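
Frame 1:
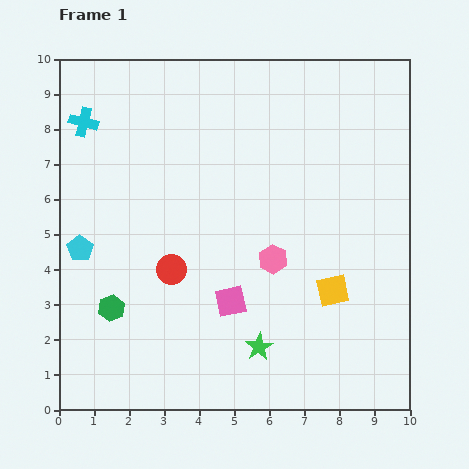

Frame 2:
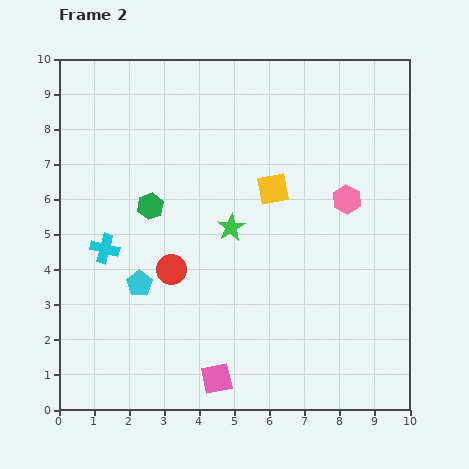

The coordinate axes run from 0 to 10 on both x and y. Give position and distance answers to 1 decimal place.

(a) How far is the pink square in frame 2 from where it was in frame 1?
2.2

The pink square moved from (4.9, 3.1) to (4.5, 0.9), a distance of √(0.4² + 2.2²) ≈ 2.2.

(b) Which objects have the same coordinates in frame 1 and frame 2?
the red circle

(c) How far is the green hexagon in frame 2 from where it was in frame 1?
3.1

The green hexagon moved from (1.5, 2.9) to (2.6, 5.8), a distance of √(1.1² + 2.9²) ≈ 3.1.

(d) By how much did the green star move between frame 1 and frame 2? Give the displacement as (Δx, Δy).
(-0.8, 3.4)

The green star was at (5.7, 1.8) in frame 1 and (4.9, 5.2) in frame 2.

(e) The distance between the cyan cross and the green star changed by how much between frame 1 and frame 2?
-4.5

Distance in frame 1: 8.1. Distance in frame 2: 3.6.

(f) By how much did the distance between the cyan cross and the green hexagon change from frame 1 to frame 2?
-3.6

Distance in frame 1: 5.4. Distance in frame 2: 1.8.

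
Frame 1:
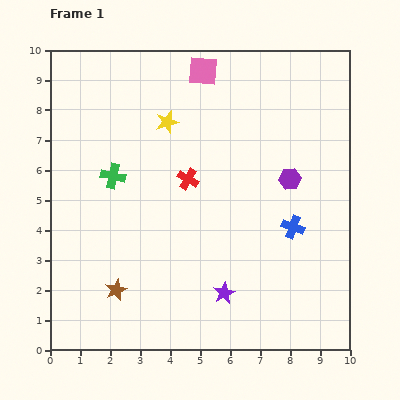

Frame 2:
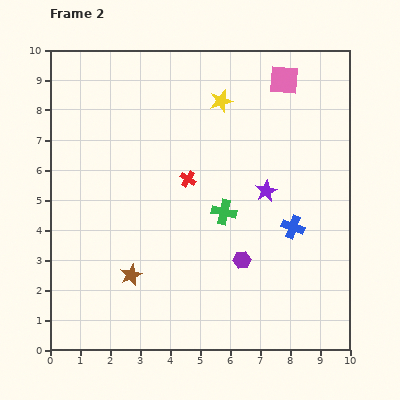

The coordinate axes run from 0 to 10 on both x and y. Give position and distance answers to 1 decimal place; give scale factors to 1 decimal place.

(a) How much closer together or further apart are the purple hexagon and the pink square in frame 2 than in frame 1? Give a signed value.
+1.6

Distance in frame 1: 4.6. Distance in frame 2: 6.2.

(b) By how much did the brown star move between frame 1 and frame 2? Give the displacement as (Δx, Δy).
(0.5, 0.5)

The brown star was at (2.2, 2.0) in frame 1 and (2.7, 2.5) in frame 2.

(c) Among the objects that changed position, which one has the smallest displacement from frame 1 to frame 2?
the brown star

(moved 0.7)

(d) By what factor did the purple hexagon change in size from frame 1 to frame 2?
0.8×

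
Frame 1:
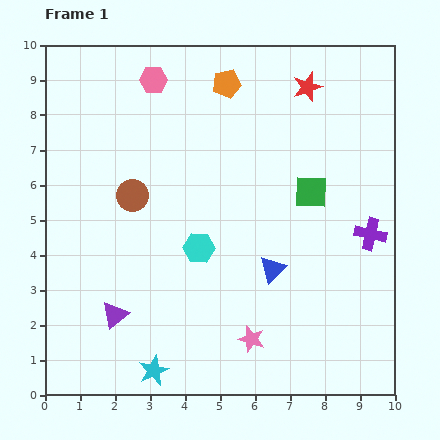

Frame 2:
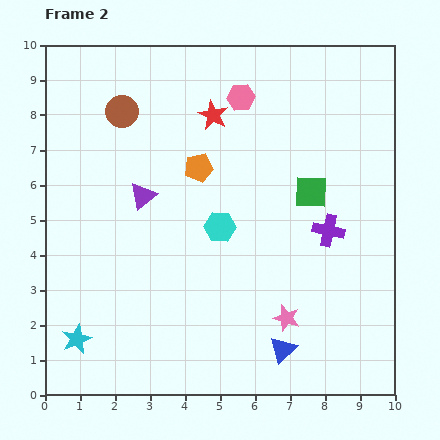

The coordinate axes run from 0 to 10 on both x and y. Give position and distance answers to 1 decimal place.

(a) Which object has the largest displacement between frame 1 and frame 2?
the purple triangle

(moved 3.5; next 2.8)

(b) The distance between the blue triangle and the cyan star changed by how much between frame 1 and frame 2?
+1.4

Distance in frame 1: 4.5. Distance in frame 2: 5.9.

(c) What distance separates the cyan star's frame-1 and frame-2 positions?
2.4

The cyan star moved from (3.1, 0.7) to (0.9, 1.6), a distance of √(2.2² + 0.9²) ≈ 2.4.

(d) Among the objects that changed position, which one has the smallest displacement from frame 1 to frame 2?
the cyan hexagon

(moved 0.8)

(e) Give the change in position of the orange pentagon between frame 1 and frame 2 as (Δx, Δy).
(-0.8, -2.4)

The orange pentagon was at (5.2, 8.9) in frame 1 and (4.4, 6.5) in frame 2.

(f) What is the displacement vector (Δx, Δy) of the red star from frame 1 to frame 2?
(-2.7, -0.8)

The red star was at (7.5, 8.8) in frame 1 and (4.8, 8.0) in frame 2.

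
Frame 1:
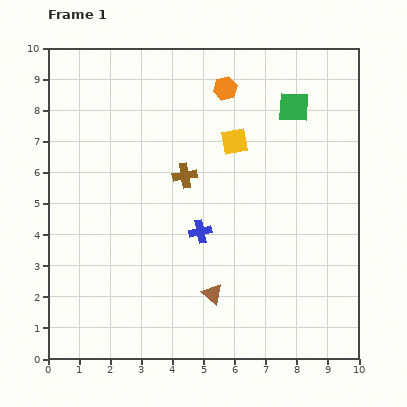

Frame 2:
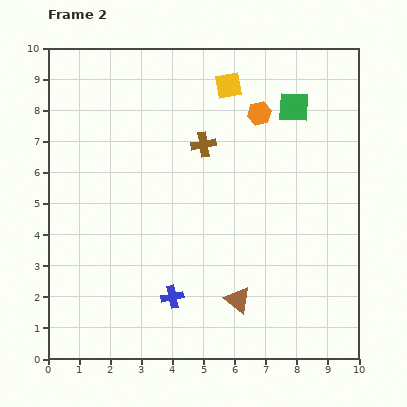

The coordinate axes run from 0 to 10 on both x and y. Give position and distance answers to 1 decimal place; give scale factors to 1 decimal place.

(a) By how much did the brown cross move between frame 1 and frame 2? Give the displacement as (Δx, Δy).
(0.6, 1.0)

The brown cross was at (4.4, 5.9) in frame 1 and (5.0, 6.9) in frame 2.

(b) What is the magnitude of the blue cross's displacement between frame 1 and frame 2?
2.3

The blue cross moved from (4.9, 4.1) to (4.0, 2.0), a distance of √(0.9² + 2.1²) ≈ 2.3.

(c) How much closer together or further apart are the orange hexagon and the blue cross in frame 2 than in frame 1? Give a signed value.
+1.8

Distance in frame 1: 4.7. Distance in frame 2: 6.5.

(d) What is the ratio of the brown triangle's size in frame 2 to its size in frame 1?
1.3×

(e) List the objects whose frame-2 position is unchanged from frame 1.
the green square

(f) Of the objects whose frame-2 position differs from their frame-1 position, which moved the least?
the brown triangle

(moved 0.8)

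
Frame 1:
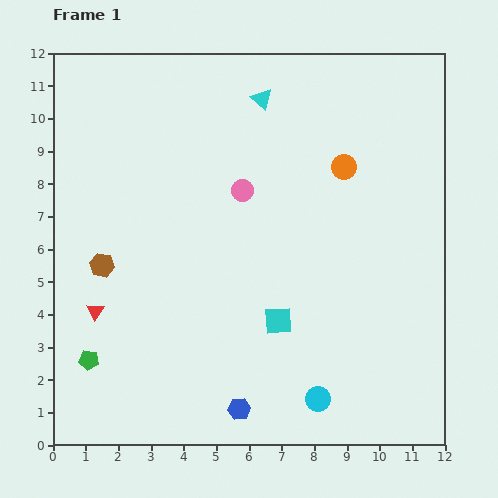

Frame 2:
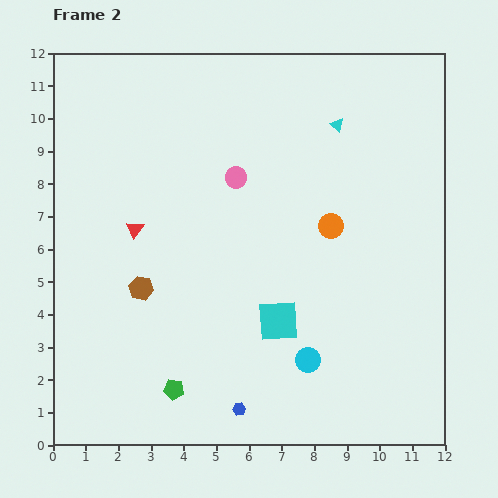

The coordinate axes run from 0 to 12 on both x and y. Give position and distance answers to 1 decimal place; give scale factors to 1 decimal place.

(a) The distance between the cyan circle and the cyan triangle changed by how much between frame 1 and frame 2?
-2.1

Distance in frame 1: 9.4. Distance in frame 2: 7.3.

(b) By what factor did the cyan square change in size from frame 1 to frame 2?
1.5×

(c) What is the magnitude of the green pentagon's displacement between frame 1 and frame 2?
2.8

The green pentagon moved from (1.1, 2.6) to (3.7, 1.7), a distance of √(2.6² + 0.9²) ≈ 2.8.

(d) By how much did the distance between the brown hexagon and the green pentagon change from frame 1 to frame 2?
+0.4

Distance in frame 1: 2.9. Distance in frame 2: 3.3.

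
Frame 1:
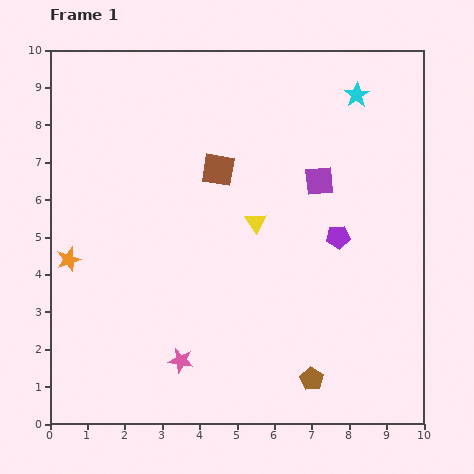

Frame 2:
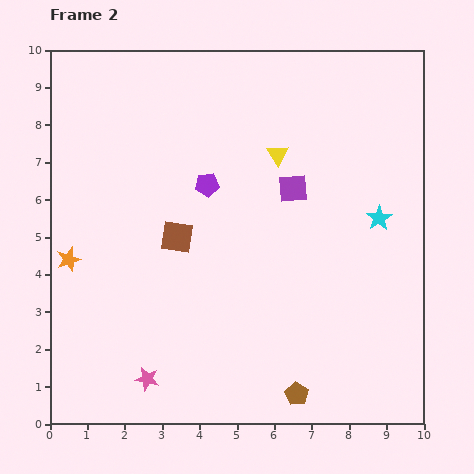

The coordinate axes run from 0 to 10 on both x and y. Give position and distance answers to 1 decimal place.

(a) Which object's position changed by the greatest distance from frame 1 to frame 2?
the purple pentagon

(moved 3.8; next 3.4)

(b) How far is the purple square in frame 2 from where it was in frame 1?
0.7

The purple square moved from (7.2, 6.5) to (6.5, 6.3), a distance of √(0.7² + 0.2²) ≈ 0.7.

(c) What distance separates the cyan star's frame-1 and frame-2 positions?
3.4

The cyan star moved from (8.2, 8.8) to (8.8, 5.5), a distance of √(0.6² + 3.3²) ≈ 3.4.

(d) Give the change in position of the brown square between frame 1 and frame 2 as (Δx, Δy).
(-1.1, -1.8)

The brown square was at (4.5, 6.8) in frame 1 and (3.4, 5.0) in frame 2.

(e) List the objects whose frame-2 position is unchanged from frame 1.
the orange star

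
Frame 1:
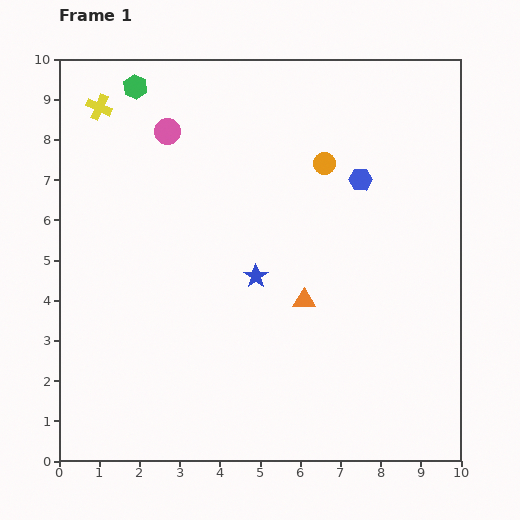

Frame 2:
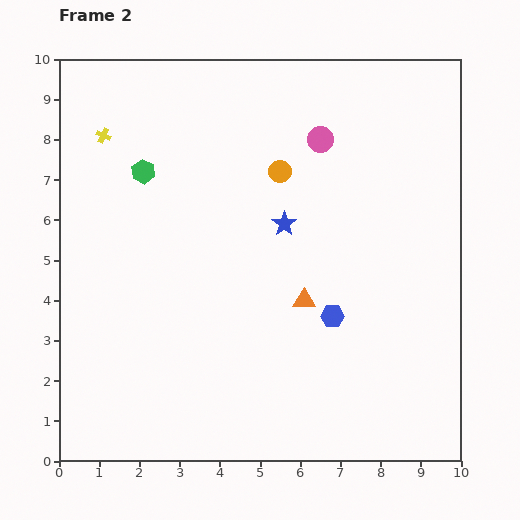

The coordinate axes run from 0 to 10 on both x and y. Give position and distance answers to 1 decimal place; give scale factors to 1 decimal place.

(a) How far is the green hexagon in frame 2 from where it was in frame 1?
2.1

The green hexagon moved from (1.9, 9.3) to (2.1, 7.2), a distance of √(0.2² + 2.1²) ≈ 2.1.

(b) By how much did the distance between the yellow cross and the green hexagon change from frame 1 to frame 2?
+0.3

Distance in frame 1: 1.0. Distance in frame 2: 1.3.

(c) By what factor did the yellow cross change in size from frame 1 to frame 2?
0.6×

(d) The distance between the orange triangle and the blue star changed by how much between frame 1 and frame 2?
+0.7

Distance in frame 1: 1.3. Distance in frame 2: 2.0.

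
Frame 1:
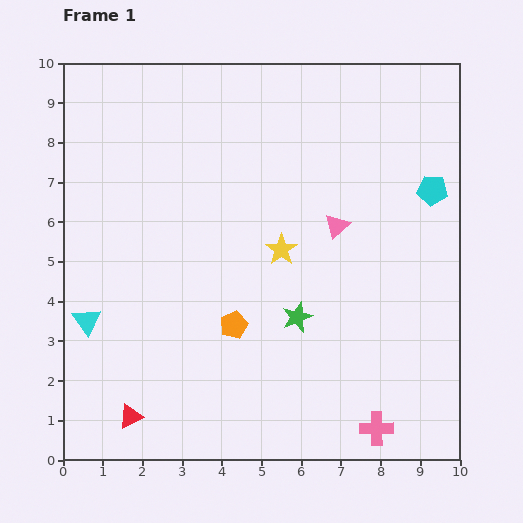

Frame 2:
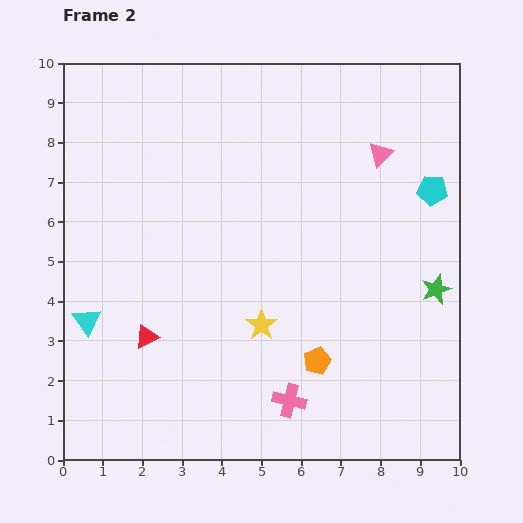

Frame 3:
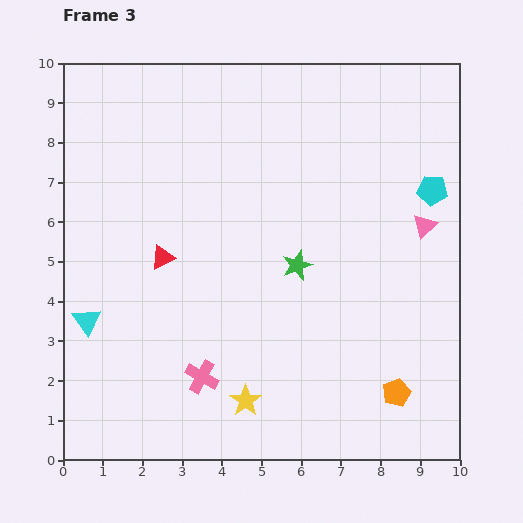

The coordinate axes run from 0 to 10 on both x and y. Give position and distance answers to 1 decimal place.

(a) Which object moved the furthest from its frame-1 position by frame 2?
the green star

(moved 3.6; next 2.3)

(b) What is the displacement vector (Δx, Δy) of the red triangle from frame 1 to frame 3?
(0.8, 4.0)

The red triangle was at (1.7, 1.1) in frame 1 and (2.5, 5.1) in frame 3.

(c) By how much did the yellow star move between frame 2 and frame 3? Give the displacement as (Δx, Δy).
(-0.4, -1.9)

The yellow star was at (5.0, 3.4) in frame 2 and (4.6, 1.5) in frame 3.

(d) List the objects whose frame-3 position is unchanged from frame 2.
the cyan pentagon, the cyan triangle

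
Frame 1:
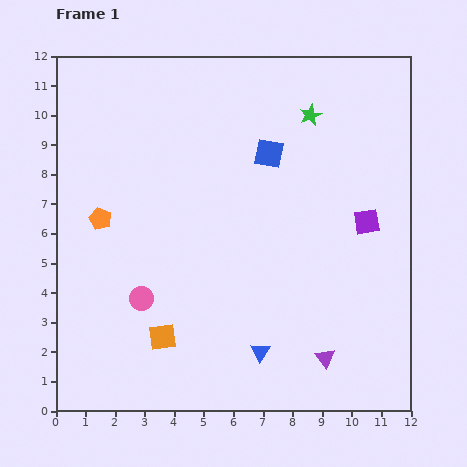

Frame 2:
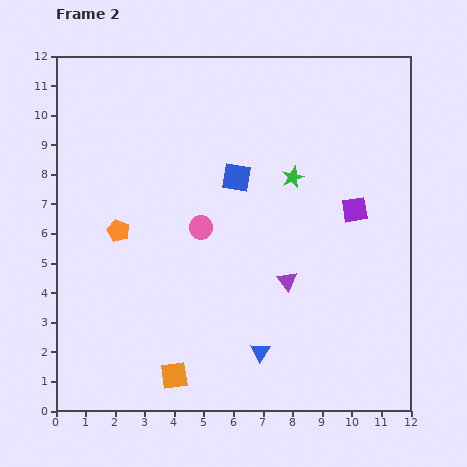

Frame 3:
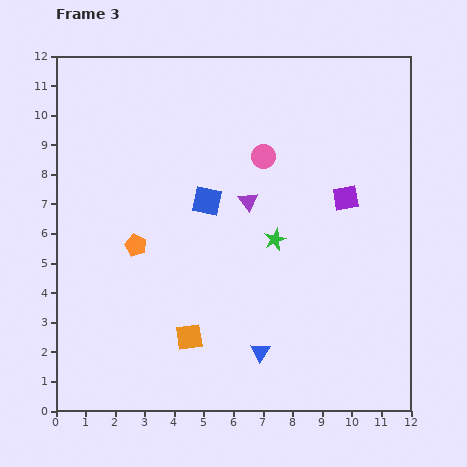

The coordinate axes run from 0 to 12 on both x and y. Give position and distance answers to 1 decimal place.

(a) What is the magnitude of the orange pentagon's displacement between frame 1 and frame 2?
0.7

The orange pentagon moved from (1.5, 6.5) to (2.1, 6.1), a distance of √(0.6² + 0.4²) ≈ 0.7.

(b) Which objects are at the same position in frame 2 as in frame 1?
the blue triangle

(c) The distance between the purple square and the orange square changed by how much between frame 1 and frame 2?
+0.4

Distance in frame 1: 7.9. Distance in frame 2: 8.3.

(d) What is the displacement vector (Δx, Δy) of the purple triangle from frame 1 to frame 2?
(-1.3, 2.6)

The purple triangle was at (9.1, 1.8) in frame 1 and (7.8, 4.4) in frame 2.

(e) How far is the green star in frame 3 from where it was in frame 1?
4.4

The green star moved from (8.6, 10.0) to (7.4, 5.8), a distance of √(1.2² + 4.2²) ≈ 4.4.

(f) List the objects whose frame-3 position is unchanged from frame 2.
the blue triangle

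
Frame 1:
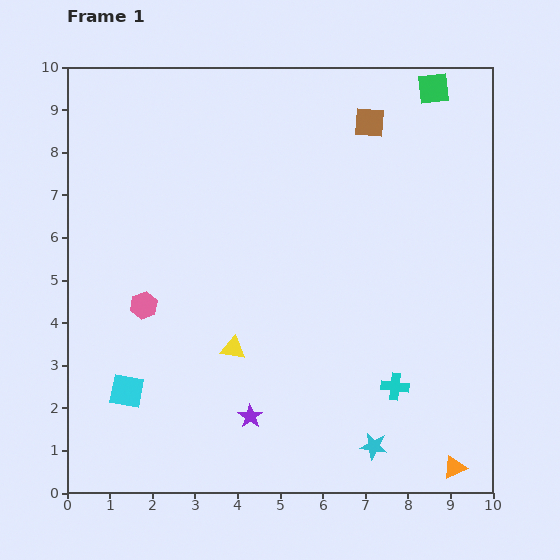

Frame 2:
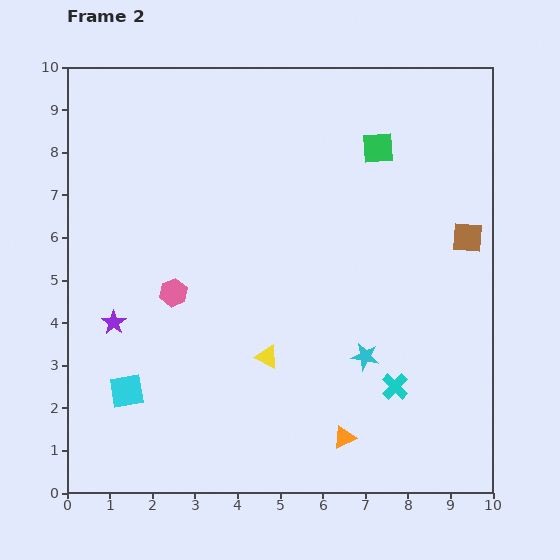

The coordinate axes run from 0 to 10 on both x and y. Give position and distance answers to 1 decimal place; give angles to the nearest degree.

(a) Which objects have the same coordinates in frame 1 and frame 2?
the cyan cross, the cyan square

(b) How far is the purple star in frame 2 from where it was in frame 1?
3.9

The purple star moved from (4.3, 1.8) to (1.1, 4.0), a distance of √(3.2² + 2.2²) ≈ 3.9.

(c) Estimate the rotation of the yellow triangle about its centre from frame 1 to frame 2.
19° clockwise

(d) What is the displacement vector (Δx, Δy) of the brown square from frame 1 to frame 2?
(2.3, -2.7)

The brown square was at (7.1, 8.7) in frame 1 and (9.4, 6.0) in frame 2.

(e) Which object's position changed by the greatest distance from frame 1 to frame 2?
the purple star

(moved 3.9; next 3.5)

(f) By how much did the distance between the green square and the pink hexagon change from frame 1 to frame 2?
-2.6

Distance in frame 1: 8.5. Distance in frame 2: 5.9.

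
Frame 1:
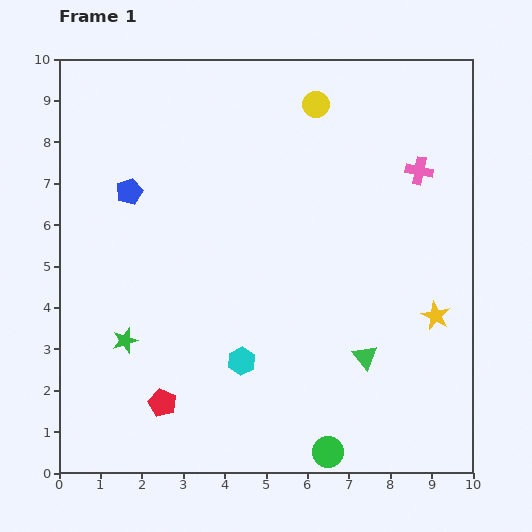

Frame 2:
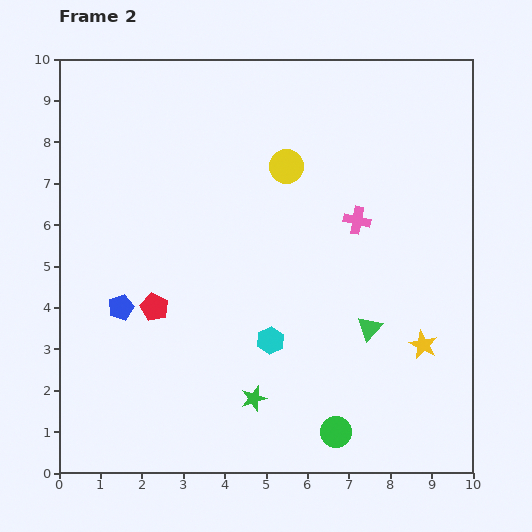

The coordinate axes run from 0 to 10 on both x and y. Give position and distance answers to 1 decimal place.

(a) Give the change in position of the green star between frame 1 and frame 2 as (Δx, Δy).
(3.1, -1.4)

The green star was at (1.6, 3.2) in frame 1 and (4.7, 1.8) in frame 2.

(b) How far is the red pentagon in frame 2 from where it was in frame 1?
2.3

The red pentagon moved from (2.5, 1.7) to (2.3, 4.0), a distance of √(0.2² + 2.3²) ≈ 2.3.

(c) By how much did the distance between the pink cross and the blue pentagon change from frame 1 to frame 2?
-0.9

Distance in frame 1: 7.0. Distance in frame 2: 6.1.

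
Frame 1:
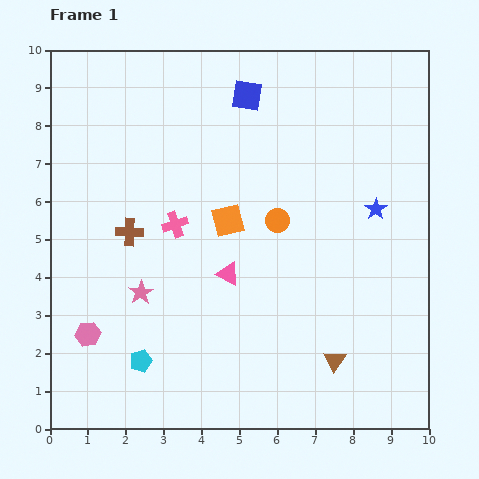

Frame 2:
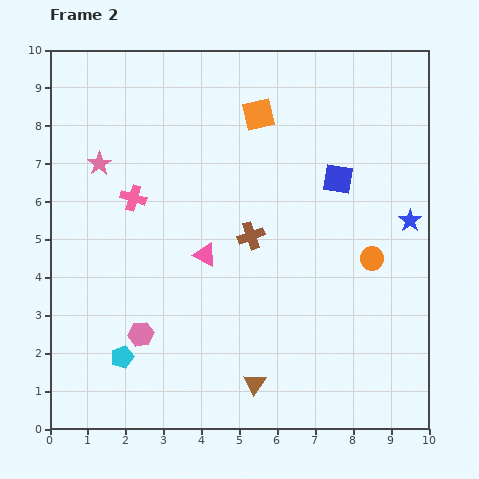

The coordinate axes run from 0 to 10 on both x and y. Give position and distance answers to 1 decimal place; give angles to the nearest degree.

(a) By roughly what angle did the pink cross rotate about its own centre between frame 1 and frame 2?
36° clockwise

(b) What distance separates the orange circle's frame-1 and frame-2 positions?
2.7

The orange circle moved from (6.0, 5.5) to (8.5, 4.5), a distance of √(2.5² + 1.0²) ≈ 2.7.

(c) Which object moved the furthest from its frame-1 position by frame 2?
the pink star

(moved 3.6; next 3.3)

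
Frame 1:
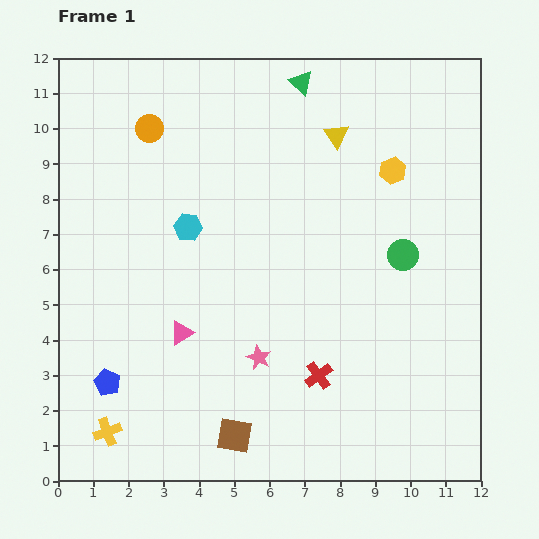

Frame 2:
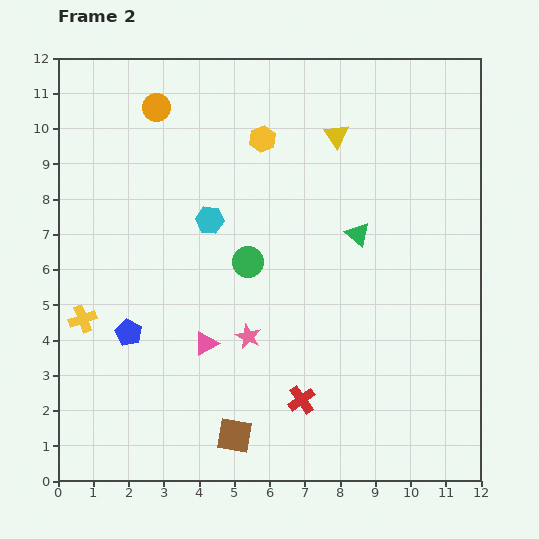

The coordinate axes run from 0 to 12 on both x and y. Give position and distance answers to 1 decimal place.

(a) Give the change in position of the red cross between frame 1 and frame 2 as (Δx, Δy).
(-0.5, -0.7)

The red cross was at (7.4, 3.0) in frame 1 and (6.9, 2.3) in frame 2.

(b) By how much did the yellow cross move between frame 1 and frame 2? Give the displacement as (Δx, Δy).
(-0.7, 3.2)

The yellow cross was at (1.4, 1.4) in frame 1 and (0.7, 4.6) in frame 2.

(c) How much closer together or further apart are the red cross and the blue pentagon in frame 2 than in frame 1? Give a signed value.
-0.7

Distance in frame 1: 6.0. Distance in frame 2: 5.3.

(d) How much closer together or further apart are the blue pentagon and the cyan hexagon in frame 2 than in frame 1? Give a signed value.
-1.1

Distance in frame 1: 5.0. Distance in frame 2: 3.9.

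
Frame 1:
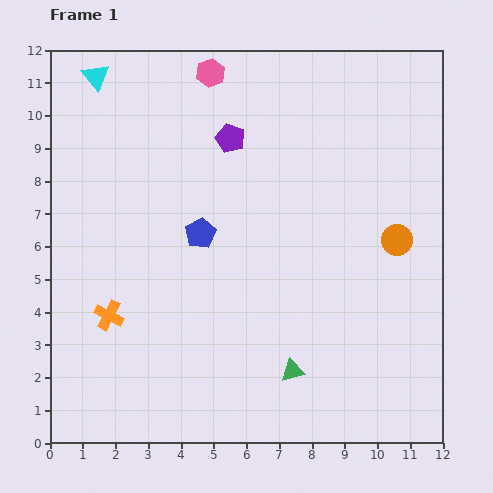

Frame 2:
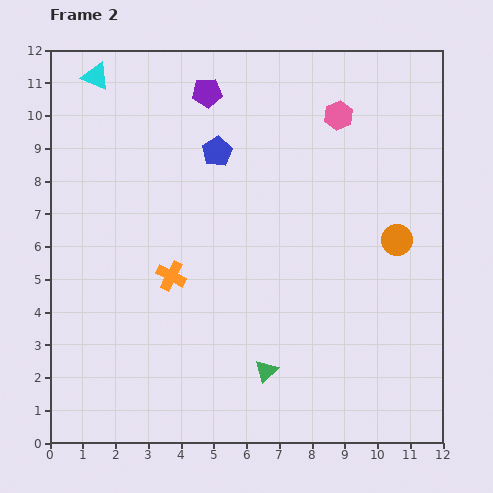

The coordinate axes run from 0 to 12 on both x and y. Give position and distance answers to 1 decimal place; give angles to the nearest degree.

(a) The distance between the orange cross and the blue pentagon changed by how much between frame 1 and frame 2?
+0.2

Distance in frame 1: 3.8. Distance in frame 2: 4.0.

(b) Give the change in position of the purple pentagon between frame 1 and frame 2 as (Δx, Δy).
(-0.7, 1.4)

The purple pentagon was at (5.5, 9.3) in frame 1 and (4.8, 10.7) in frame 2.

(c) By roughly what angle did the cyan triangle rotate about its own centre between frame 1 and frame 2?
28° counter-clockwise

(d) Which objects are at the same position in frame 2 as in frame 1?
the orange circle, the cyan triangle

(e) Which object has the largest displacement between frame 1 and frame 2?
the pink hexagon

(moved 4.1; next 2.5)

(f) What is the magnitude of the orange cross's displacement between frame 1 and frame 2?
2.2

The orange cross moved from (1.8, 3.9) to (3.7, 5.1), a distance of √(1.9² + 1.2²) ≈ 2.2.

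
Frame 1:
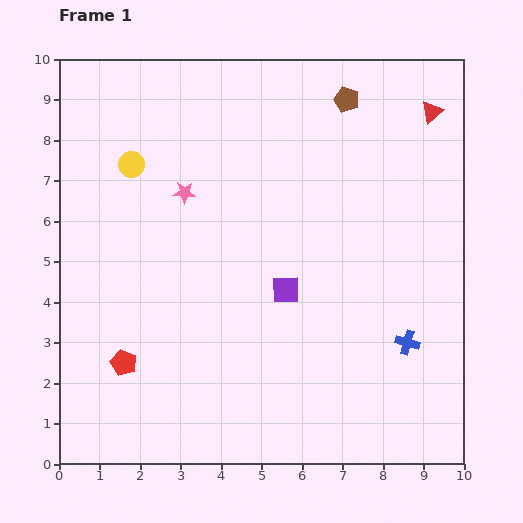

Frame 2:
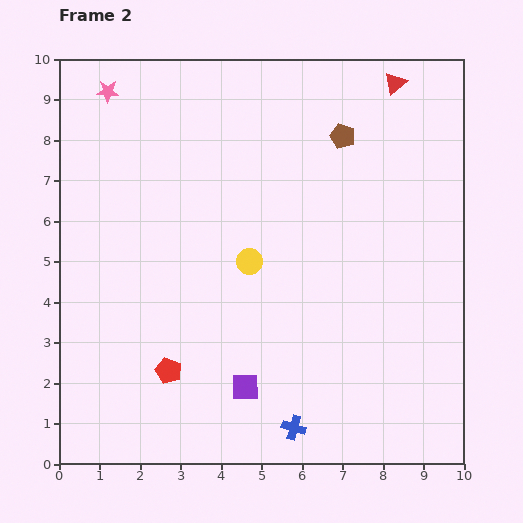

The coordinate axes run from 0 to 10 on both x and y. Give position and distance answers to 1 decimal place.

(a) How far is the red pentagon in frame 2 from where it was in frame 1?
1.1

The red pentagon moved from (1.6, 2.5) to (2.7, 2.3), a distance of √(1.1² + 0.2²) ≈ 1.1.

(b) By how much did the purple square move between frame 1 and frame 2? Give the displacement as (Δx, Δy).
(-1.0, -2.4)

The purple square was at (5.6, 4.3) in frame 1 and (4.6, 1.9) in frame 2.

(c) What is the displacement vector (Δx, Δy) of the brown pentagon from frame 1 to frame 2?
(-0.1, -0.9)

The brown pentagon was at (7.1, 9.0) in frame 1 and (7.0, 8.1) in frame 2.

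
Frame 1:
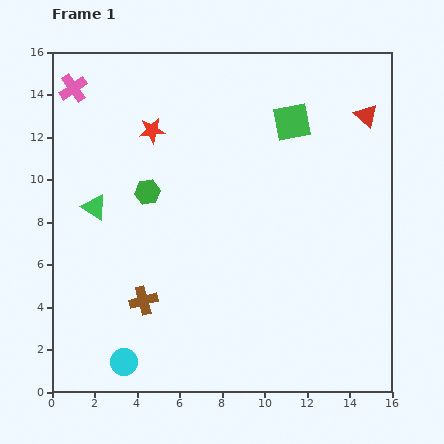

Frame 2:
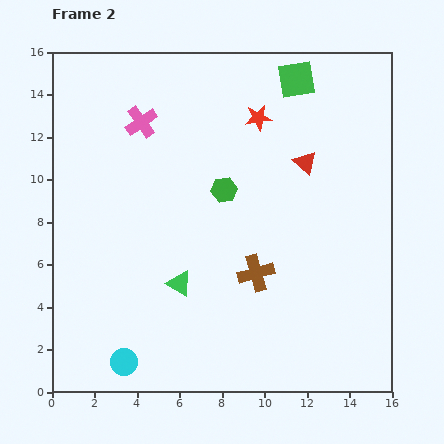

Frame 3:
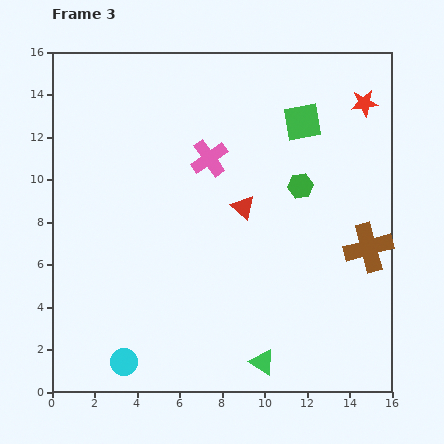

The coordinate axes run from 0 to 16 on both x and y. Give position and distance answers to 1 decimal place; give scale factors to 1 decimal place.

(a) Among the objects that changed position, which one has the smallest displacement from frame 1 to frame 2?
the green square

(moved 2.0)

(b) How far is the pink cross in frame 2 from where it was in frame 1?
3.6

The pink cross moved from (1.0, 14.3) to (4.2, 12.7), a distance of √(3.2² + 1.6²) ≈ 3.6.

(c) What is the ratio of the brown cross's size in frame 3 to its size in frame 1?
1.7×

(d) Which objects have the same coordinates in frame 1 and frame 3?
the cyan circle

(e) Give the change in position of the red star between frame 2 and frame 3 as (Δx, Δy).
(5.0, 0.7)

The red star was at (9.7, 12.9) in frame 2 and (14.7, 13.6) in frame 3.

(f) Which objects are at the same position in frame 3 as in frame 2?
the cyan circle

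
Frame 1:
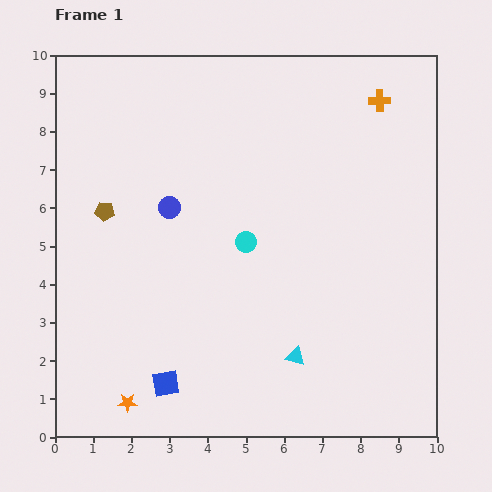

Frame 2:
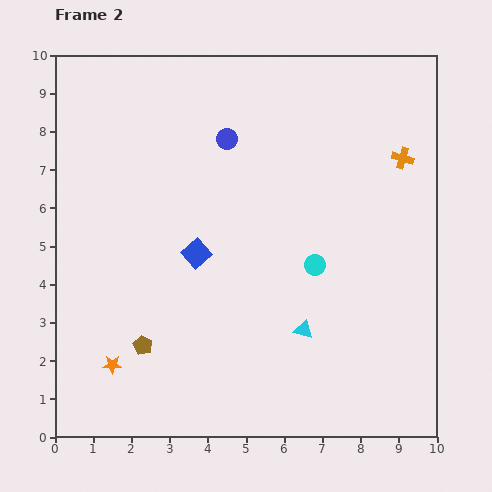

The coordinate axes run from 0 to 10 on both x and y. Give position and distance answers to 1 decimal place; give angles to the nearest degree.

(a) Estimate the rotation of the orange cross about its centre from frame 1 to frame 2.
18° clockwise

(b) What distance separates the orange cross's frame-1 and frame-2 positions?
1.6

The orange cross moved from (8.5, 8.8) to (9.1, 7.3), a distance of √(0.6² + 1.5²) ≈ 1.6.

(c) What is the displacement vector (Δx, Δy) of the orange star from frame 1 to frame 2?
(-0.4, 1.0)

The orange star was at (1.9, 0.9) in frame 1 and (1.5, 1.9) in frame 2.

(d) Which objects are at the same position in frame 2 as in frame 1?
none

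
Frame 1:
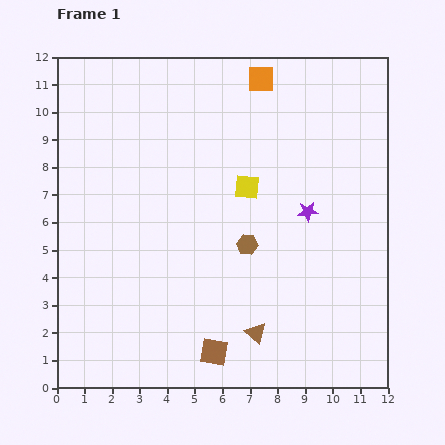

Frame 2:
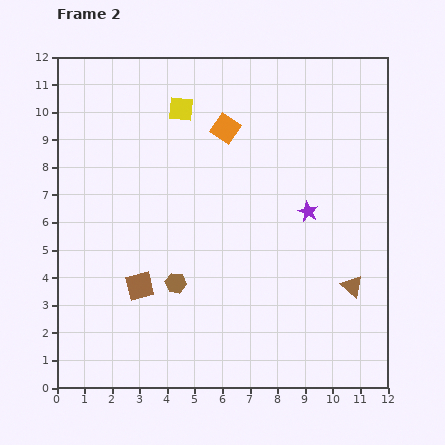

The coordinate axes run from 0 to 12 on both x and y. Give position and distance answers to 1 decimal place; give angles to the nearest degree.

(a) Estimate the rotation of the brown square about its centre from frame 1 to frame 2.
24° counter-clockwise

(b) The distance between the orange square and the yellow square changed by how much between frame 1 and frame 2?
-2.2

Distance in frame 1: 3.9. Distance in frame 2: 1.7.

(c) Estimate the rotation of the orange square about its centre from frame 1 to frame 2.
32° clockwise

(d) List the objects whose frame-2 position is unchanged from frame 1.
the purple star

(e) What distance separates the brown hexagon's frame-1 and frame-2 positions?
3.0

The brown hexagon moved from (6.9, 5.2) to (4.3, 3.8), a distance of √(2.6² + 1.4²) ≈ 3.0.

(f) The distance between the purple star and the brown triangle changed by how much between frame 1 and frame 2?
-1.7

Distance in frame 1: 4.8. Distance in frame 2: 3.1.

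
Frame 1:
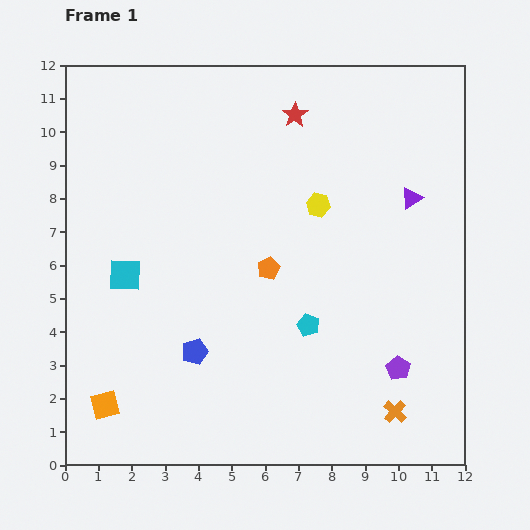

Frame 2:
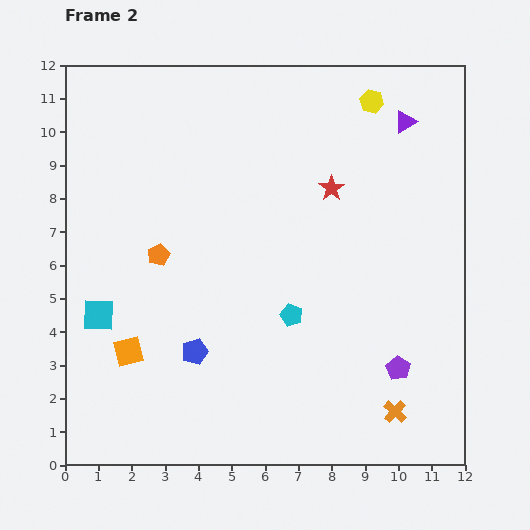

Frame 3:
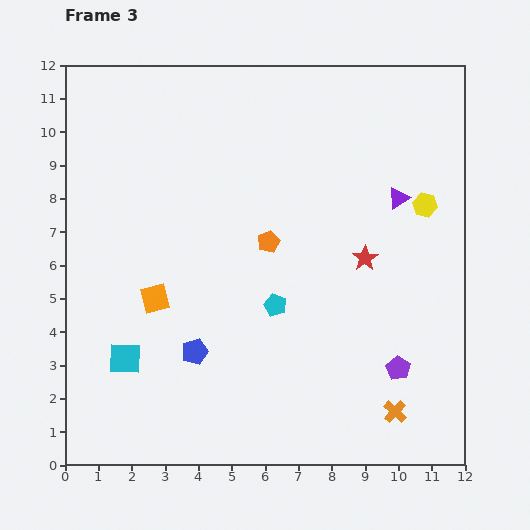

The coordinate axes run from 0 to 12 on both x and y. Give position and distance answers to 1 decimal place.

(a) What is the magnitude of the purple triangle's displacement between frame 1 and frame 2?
2.3

The purple triangle moved from (10.4, 8.0) to (10.2, 10.3), a distance of √(0.2² + 2.3²) ≈ 2.3.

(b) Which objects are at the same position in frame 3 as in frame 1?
the blue pentagon, the orange cross, the purple pentagon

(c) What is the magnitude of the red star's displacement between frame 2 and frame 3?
2.3

The red star moved from (8.0, 8.3) to (9.0, 6.2), a distance of √(1.0² + 2.1²) ≈ 2.3.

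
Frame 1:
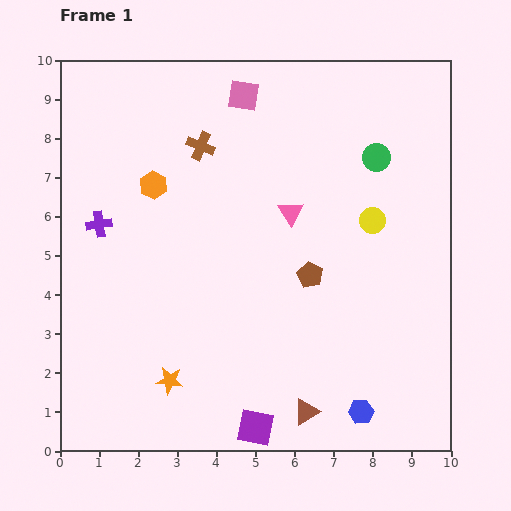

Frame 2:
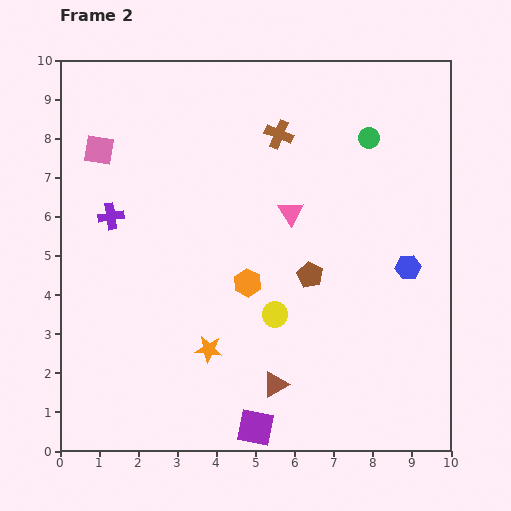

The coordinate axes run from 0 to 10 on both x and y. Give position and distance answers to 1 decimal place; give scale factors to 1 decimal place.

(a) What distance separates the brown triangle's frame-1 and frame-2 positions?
1.1

The brown triangle moved from (6.3, 1.0) to (5.5, 1.7), a distance of √(0.8² + 0.7²) ≈ 1.1.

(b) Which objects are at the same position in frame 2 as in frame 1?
the purple square, the brown pentagon, the pink triangle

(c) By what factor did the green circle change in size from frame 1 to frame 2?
0.8×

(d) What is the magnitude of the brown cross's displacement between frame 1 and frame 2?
2.0

The brown cross moved from (3.6, 7.8) to (5.6, 8.1), a distance of √(2.0² + 0.3²) ≈ 2.0.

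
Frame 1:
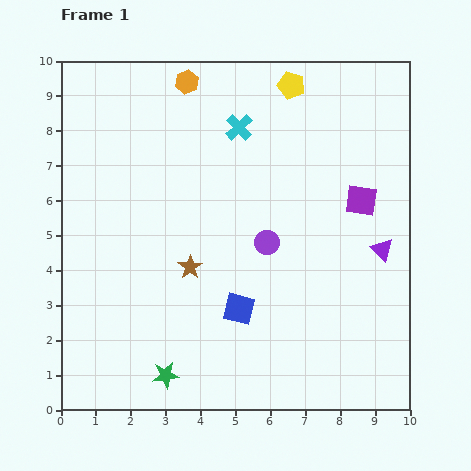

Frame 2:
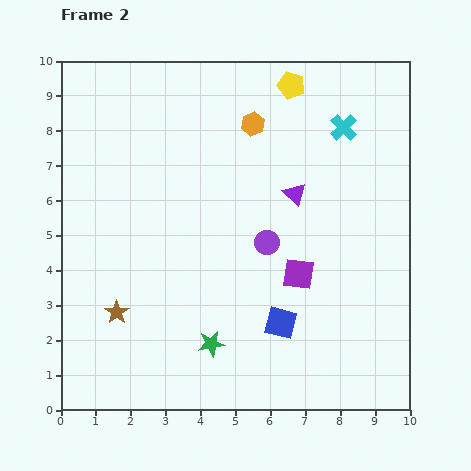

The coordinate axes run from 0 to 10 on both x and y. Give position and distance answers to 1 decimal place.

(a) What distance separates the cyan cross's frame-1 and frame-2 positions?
3.0

The cyan cross moved from (5.1, 8.1) to (8.1, 8.1), a distance of √(3.0² + 0.0²) ≈ 3.0.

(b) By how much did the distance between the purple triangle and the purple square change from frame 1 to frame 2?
+0.8

Distance in frame 1: 1.5. Distance in frame 2: 2.3.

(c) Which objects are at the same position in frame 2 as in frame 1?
the purple circle, the yellow pentagon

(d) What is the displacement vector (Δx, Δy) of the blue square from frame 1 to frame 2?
(1.2, -0.4)

The blue square was at (5.1, 2.9) in frame 1 and (6.3, 2.5) in frame 2.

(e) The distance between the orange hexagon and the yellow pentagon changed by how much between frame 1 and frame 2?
-1.4

Distance in frame 1: 3.0. Distance in frame 2: 1.6.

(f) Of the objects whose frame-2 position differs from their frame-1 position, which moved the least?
the blue square

(moved 1.3)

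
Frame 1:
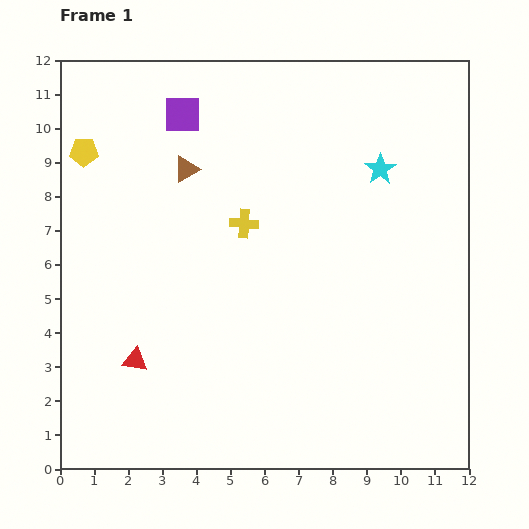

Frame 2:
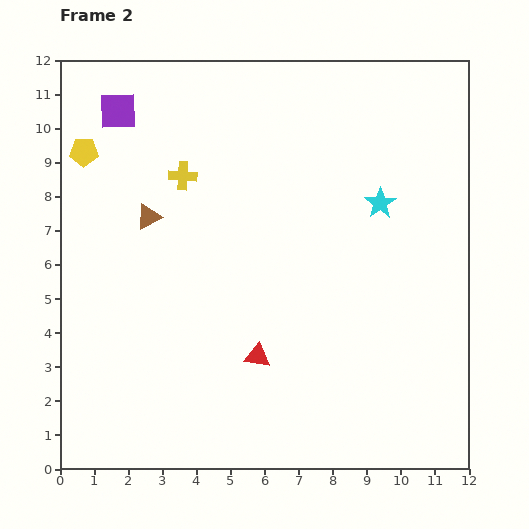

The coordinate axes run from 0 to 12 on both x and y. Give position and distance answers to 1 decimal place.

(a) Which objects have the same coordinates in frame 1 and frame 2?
the yellow pentagon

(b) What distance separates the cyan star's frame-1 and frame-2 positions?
1.0

The cyan star moved from (9.4, 8.8) to (9.4, 7.8), a distance of √(0.0² + 1.0²) ≈ 1.0.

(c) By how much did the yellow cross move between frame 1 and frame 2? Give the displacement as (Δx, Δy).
(-1.8, 1.4)

The yellow cross was at (5.4, 7.2) in frame 1 and (3.6, 8.6) in frame 2.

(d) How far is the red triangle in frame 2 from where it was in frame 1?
3.6

The red triangle moved from (2.2, 3.2) to (5.8, 3.3), a distance of √(3.6² + 0.1²) ≈ 3.6.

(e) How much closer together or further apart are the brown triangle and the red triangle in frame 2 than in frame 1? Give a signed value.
-0.6

Distance in frame 1: 5.8. Distance in frame 2: 5.2.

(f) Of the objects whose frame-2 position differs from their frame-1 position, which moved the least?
the cyan star

(moved 1.0)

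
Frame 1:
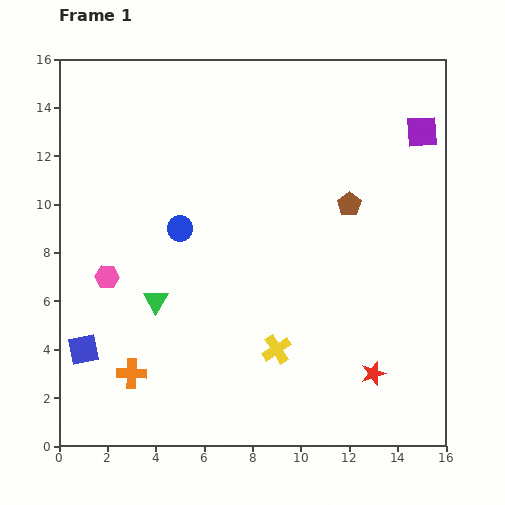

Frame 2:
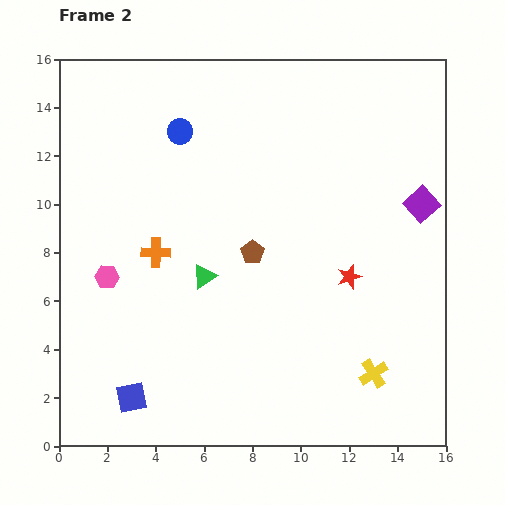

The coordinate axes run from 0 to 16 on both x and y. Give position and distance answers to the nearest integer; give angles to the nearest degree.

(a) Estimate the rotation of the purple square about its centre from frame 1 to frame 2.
38° counter-clockwise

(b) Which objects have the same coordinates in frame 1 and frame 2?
the pink hexagon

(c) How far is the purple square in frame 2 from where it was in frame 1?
3

The purple square moved from (15, 13) to (15, 10), a distance of √(0² + 3²) ≈ 3.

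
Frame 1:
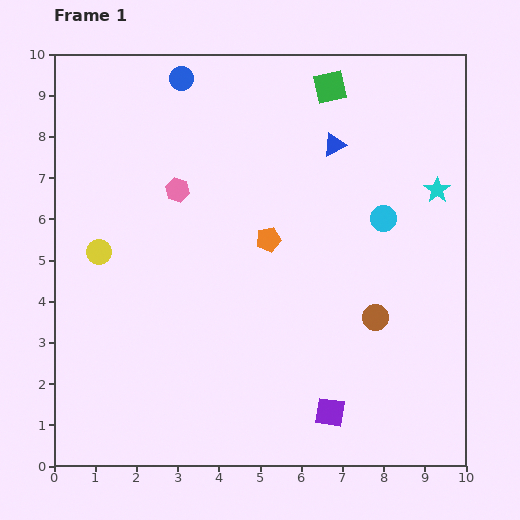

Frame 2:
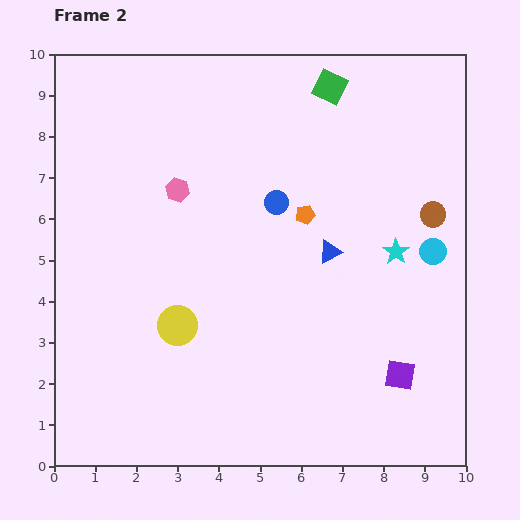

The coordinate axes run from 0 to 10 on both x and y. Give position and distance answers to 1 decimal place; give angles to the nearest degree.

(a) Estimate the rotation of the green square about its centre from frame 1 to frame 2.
38° clockwise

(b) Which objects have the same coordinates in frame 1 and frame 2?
the green square, the pink hexagon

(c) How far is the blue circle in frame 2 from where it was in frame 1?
3.8

The blue circle moved from (3.1, 9.4) to (5.4, 6.4), a distance of √(2.3² + 3.0²) ≈ 3.8.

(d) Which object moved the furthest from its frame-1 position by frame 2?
the blue circle

(moved 3.8; next 2.9)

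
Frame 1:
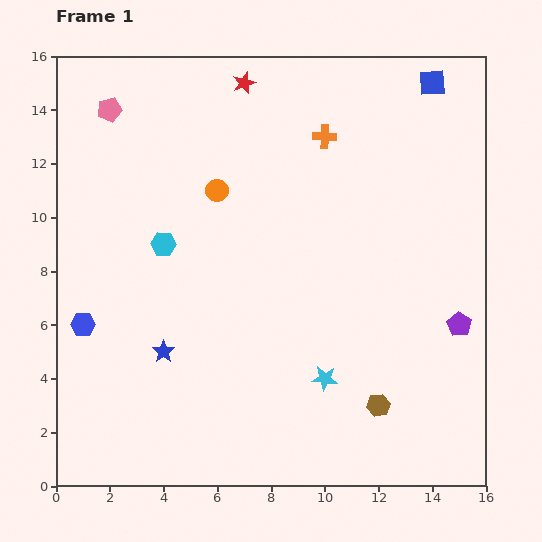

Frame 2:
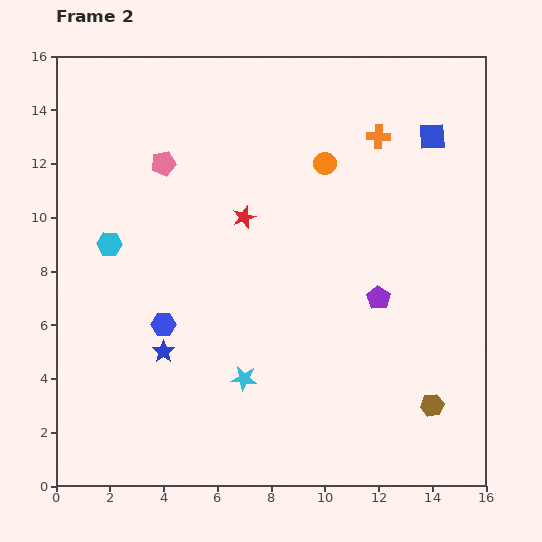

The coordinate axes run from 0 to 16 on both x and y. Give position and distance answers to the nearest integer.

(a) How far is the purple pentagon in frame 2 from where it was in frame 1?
3

The purple pentagon moved from (15, 6) to (12, 7), a distance of √(3² + 1²) ≈ 3.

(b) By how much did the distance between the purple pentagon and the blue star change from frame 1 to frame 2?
-3

Distance in frame 1: 11. Distance in frame 2: 8.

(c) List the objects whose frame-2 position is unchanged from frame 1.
the blue star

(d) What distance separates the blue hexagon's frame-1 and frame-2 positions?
3

The blue hexagon moved from (1, 6) to (4, 6), a distance of √(3² + 0²) ≈ 3.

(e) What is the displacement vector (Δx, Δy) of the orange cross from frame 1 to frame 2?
(2, 0)

The orange cross was at (10, 13) in frame 1 and (12, 13) in frame 2.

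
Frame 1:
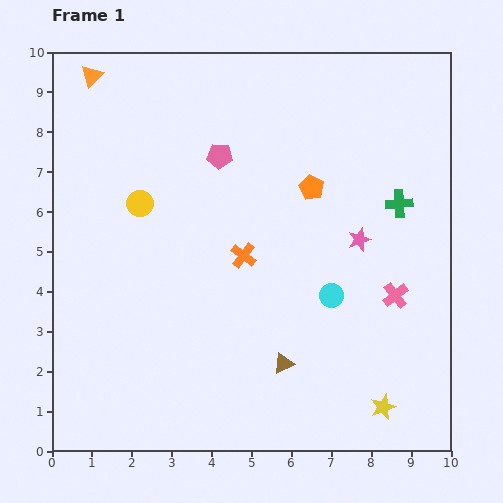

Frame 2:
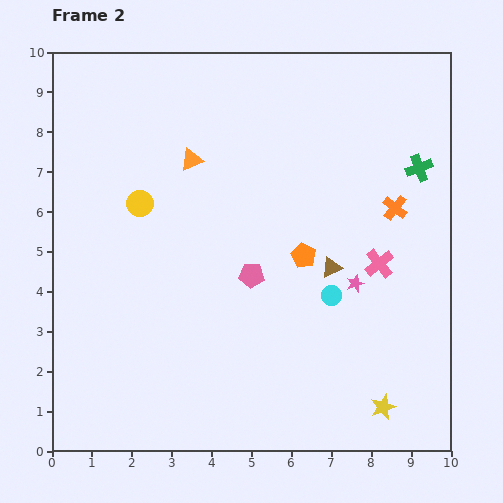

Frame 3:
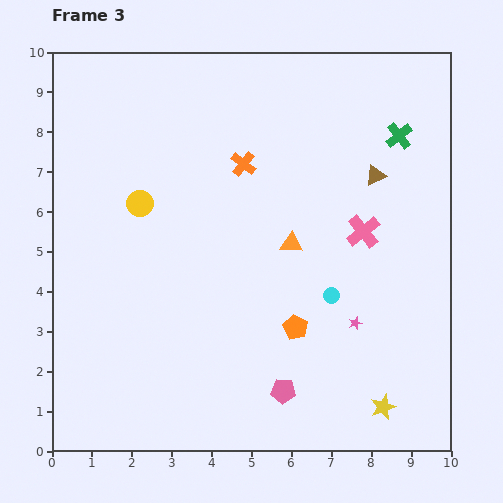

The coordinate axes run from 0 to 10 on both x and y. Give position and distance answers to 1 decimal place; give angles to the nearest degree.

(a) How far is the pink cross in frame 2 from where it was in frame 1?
0.9

The pink cross moved from (8.6, 3.9) to (8.2, 4.7), a distance of √(0.4² + 0.8²) ≈ 0.9.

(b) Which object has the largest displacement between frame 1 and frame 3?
the orange triangle

(moved 6.5; next 6.1)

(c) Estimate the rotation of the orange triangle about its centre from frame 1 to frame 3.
47° clockwise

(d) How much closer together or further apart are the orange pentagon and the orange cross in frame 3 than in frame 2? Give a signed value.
+1.7

Distance in frame 2: 2.6. Distance in frame 3: 4.3.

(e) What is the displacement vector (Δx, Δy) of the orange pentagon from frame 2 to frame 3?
(-0.2, -1.8)

The orange pentagon was at (6.3, 4.9) in frame 2 and (6.1, 3.1) in frame 3.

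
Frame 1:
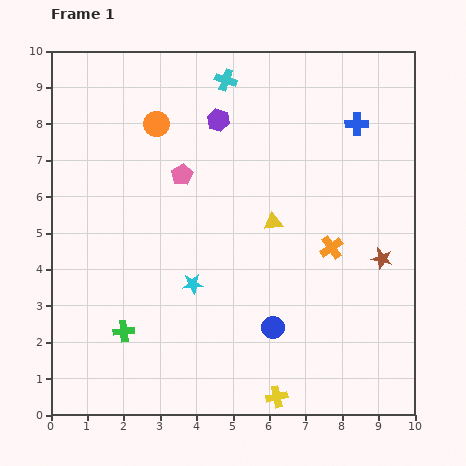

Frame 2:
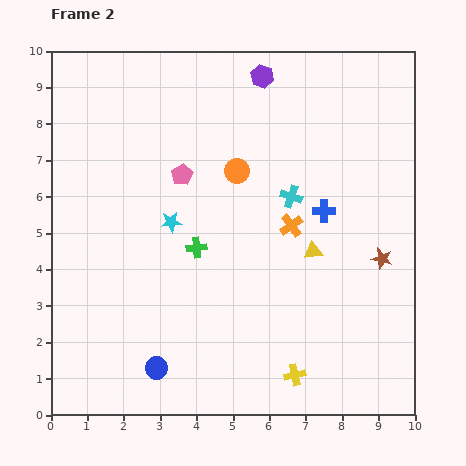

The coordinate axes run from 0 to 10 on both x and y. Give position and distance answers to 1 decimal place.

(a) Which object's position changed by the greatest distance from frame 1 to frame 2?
the cyan cross

(moved 3.7; next 3.4)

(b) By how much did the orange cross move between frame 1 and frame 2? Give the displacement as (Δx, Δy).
(-1.1, 0.6)

The orange cross was at (7.7, 4.6) in frame 1 and (6.6, 5.2) in frame 2.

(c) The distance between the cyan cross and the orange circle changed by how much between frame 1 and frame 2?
-0.5

Distance in frame 1: 2.2. Distance in frame 2: 1.7.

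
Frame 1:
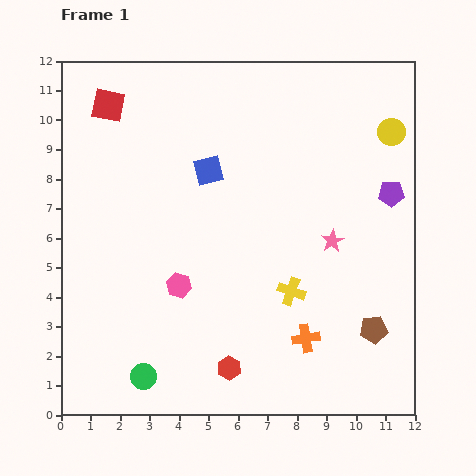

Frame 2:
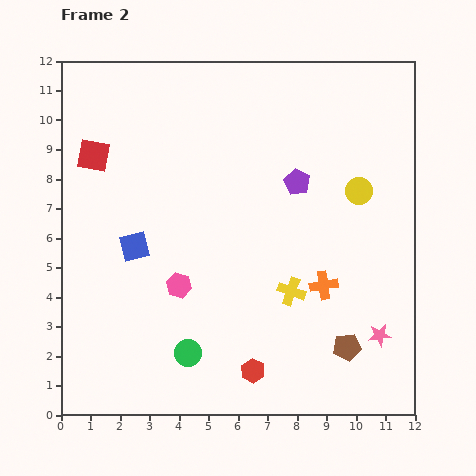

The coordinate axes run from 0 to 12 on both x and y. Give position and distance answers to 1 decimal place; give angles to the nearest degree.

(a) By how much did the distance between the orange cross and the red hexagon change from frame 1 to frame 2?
+1.0

Distance in frame 1: 2.8. Distance in frame 2: 3.8.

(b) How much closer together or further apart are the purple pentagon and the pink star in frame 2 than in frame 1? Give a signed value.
+3.3

Distance in frame 1: 2.6. Distance in frame 2: 5.9.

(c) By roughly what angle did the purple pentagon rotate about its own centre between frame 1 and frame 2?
30° clockwise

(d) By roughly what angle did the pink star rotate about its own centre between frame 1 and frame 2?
23° clockwise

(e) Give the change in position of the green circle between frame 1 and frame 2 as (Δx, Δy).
(1.5, 0.8)

The green circle was at (2.8, 1.3) in frame 1 and (4.3, 2.1) in frame 2.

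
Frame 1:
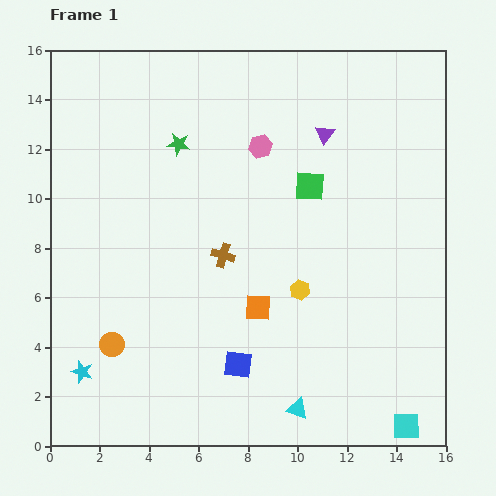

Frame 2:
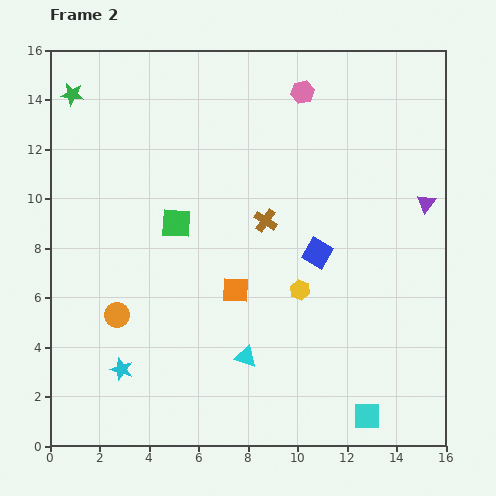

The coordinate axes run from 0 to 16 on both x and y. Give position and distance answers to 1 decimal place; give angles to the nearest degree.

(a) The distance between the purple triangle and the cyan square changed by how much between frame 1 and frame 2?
-3.4

Distance in frame 1: 12.3. Distance in frame 2: 8.9.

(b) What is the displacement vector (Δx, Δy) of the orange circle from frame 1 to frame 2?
(0.2, 1.2)

The orange circle was at (2.5, 4.1) in frame 1 and (2.7, 5.3) in frame 2.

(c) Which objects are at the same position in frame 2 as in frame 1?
the yellow hexagon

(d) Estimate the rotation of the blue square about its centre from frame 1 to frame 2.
23° clockwise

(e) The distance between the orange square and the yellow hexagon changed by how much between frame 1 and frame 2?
+0.8

Distance in frame 1: 1.8. Distance in frame 2: 2.6.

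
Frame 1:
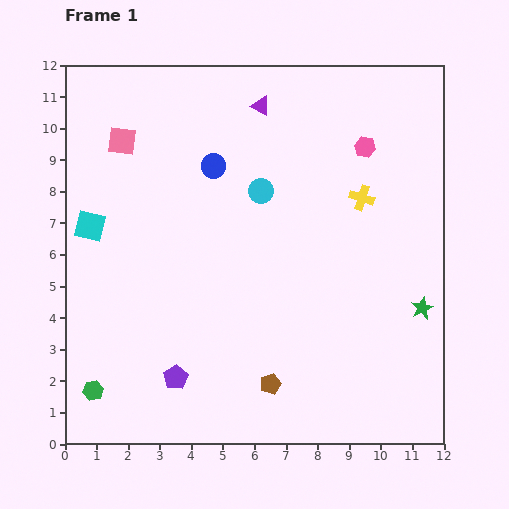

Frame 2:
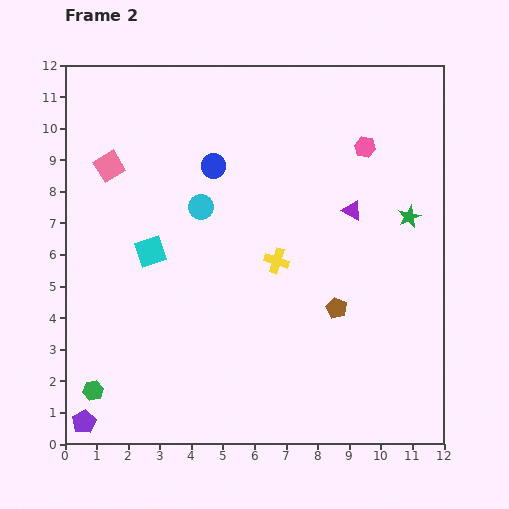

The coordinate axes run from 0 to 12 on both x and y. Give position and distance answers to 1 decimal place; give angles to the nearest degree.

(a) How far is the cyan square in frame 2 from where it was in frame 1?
2.1

The cyan square moved from (0.8, 6.9) to (2.7, 6.1), a distance of √(1.9² + 0.8²) ≈ 2.1.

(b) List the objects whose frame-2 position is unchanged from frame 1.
the green hexagon, the blue circle, the pink hexagon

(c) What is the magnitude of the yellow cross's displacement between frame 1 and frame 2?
3.4

The yellow cross moved from (9.4, 7.8) to (6.7, 5.8), a distance of √(2.7² + 2.0²) ≈ 3.4.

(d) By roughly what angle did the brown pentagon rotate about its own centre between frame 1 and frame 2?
27° counter-clockwise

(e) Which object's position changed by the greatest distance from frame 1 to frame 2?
the purple triangle

(moved 4.4; next 3.4)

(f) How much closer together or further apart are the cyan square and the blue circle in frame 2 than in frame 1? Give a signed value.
-0.9

Distance in frame 1: 4.3. Distance in frame 2: 3.4.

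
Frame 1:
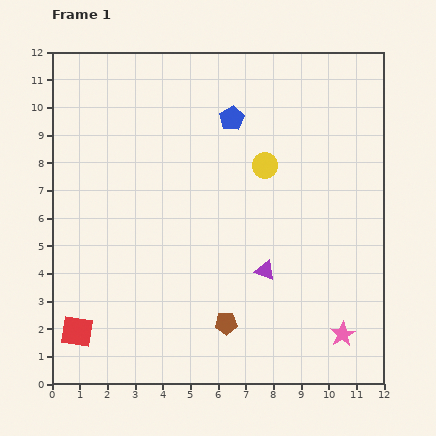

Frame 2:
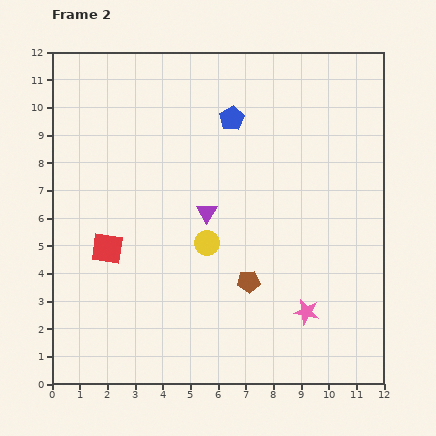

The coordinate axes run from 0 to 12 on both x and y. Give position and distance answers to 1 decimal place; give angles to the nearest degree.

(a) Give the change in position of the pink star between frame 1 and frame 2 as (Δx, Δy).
(-1.3, 0.8)

The pink star was at (10.5, 1.8) in frame 1 and (9.2, 2.6) in frame 2.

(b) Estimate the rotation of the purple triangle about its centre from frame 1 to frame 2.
39° clockwise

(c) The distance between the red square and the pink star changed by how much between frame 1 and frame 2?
-2.0

Distance in frame 1: 9.6. Distance in frame 2: 7.6.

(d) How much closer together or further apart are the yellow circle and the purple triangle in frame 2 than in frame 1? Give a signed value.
-2.7

Distance in frame 1: 3.8. Distance in frame 2: 1.1.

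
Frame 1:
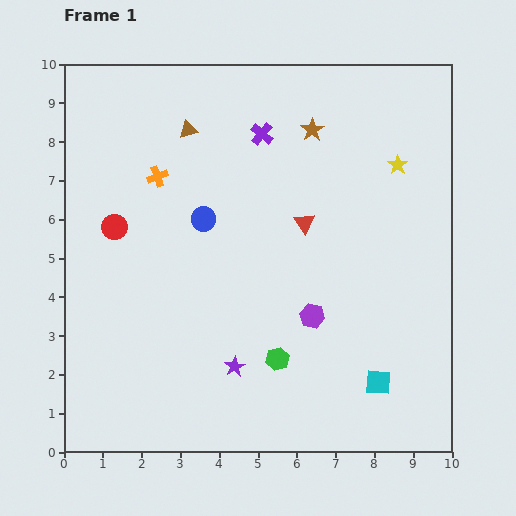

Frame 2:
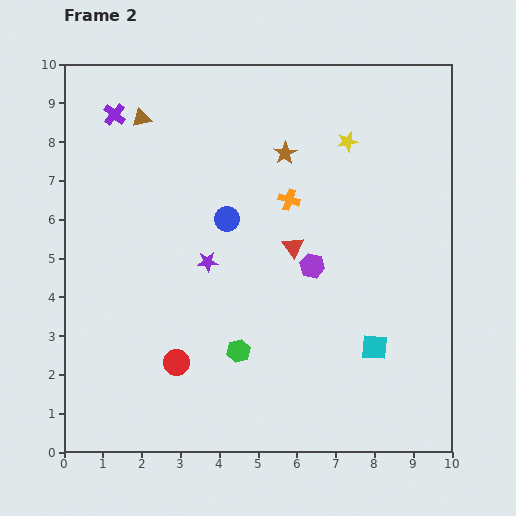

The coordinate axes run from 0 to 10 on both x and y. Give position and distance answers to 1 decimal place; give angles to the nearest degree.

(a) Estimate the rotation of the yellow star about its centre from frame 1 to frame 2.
25° clockwise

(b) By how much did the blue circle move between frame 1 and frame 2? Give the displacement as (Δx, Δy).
(0.6, 0.0)

The blue circle was at (3.6, 6.0) in frame 1 and (4.2, 6.0) in frame 2.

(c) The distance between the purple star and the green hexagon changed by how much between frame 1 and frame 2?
+1.3

Distance in frame 1: 1.1. Distance in frame 2: 2.4.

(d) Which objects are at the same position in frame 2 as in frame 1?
none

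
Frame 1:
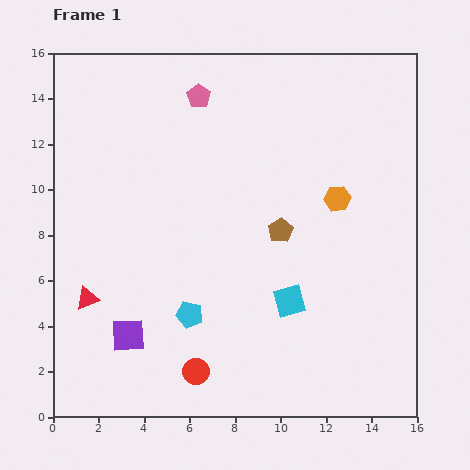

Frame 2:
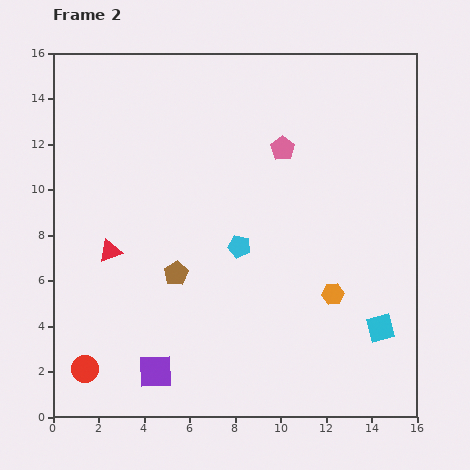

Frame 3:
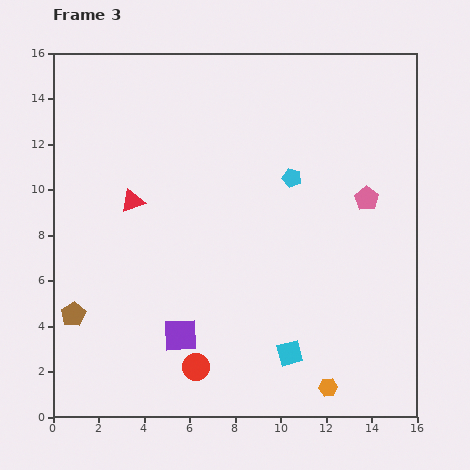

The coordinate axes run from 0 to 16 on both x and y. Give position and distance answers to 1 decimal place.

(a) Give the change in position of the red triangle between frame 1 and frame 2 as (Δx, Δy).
(1.0, 2.1)

The red triangle was at (1.5, 5.2) in frame 1 and (2.5, 7.3) in frame 2.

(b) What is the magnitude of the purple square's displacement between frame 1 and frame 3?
2.3

The purple square moved from (3.3, 3.6) to (5.6, 3.6), a distance of √(2.3² + 0.0²) ≈ 2.3.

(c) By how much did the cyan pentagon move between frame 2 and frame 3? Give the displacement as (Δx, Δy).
(2.3, 3.0)

The cyan pentagon was at (8.2, 7.5) in frame 2 and (10.5, 10.5) in frame 3.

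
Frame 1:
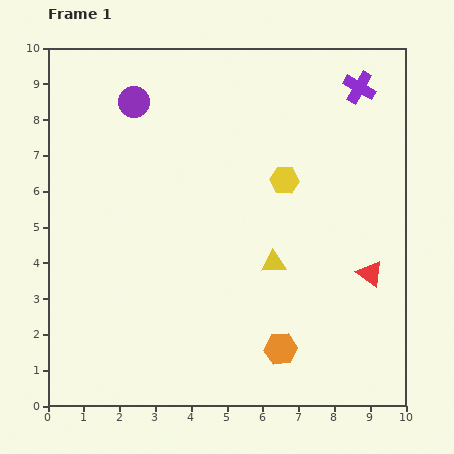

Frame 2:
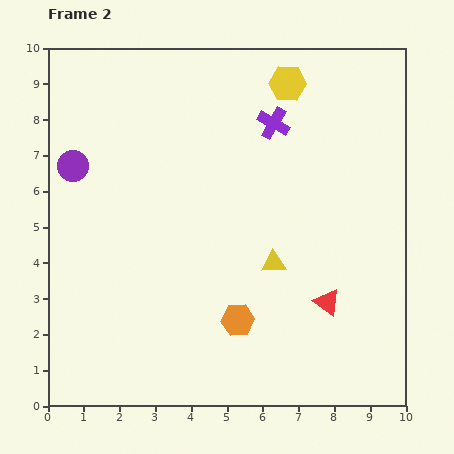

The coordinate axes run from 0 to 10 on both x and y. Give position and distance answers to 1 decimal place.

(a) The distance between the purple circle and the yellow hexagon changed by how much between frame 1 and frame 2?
+1.7

Distance in frame 1: 4.7. Distance in frame 2: 6.4.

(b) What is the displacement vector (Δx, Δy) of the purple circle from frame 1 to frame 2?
(-1.7, -1.8)

The purple circle was at (2.4, 8.5) in frame 1 and (0.7, 6.7) in frame 2.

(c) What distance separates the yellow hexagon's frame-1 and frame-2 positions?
2.7

The yellow hexagon moved from (6.6, 6.3) to (6.7, 9.0), a distance of √(0.1² + 2.7²) ≈ 2.7.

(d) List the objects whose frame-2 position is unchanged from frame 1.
the yellow triangle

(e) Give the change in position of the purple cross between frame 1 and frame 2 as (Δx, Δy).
(-2.4, -1.0)

The purple cross was at (8.7, 8.9) in frame 1 and (6.3, 7.9) in frame 2.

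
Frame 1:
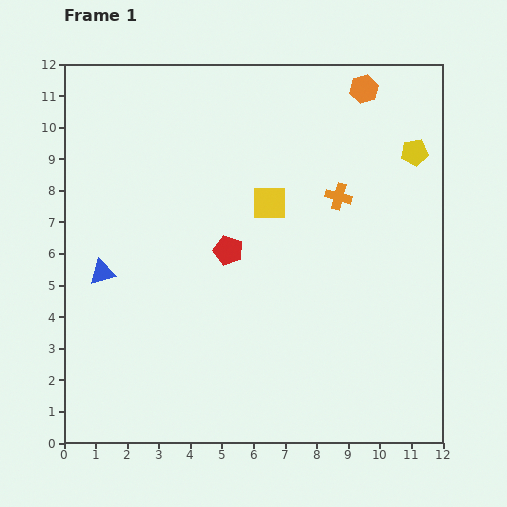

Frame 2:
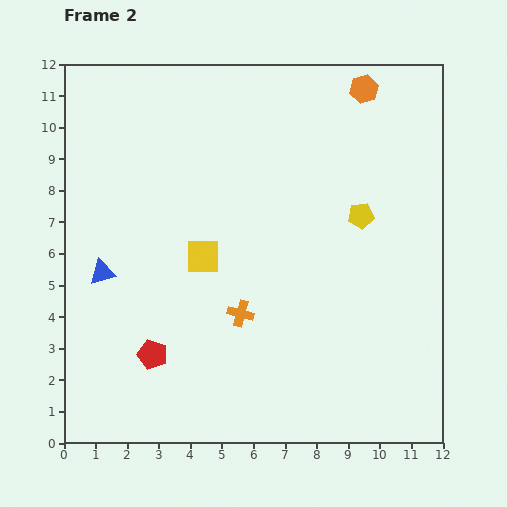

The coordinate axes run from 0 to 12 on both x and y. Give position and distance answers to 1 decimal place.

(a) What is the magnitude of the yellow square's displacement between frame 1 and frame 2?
2.7

The yellow square moved from (6.5, 7.6) to (4.4, 5.9), a distance of √(2.1² + 1.7²) ≈ 2.7.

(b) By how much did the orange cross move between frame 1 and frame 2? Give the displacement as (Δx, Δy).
(-3.1, -3.7)

The orange cross was at (8.7, 7.8) in frame 1 and (5.6, 4.1) in frame 2.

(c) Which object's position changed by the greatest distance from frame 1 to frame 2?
the orange cross

(moved 4.8; next 4.1)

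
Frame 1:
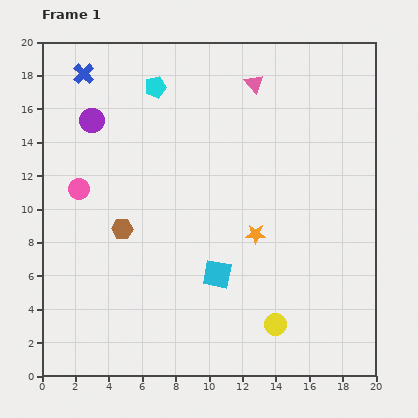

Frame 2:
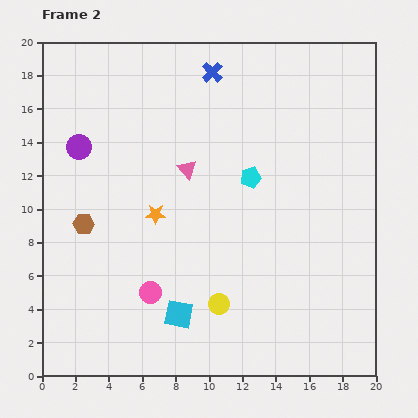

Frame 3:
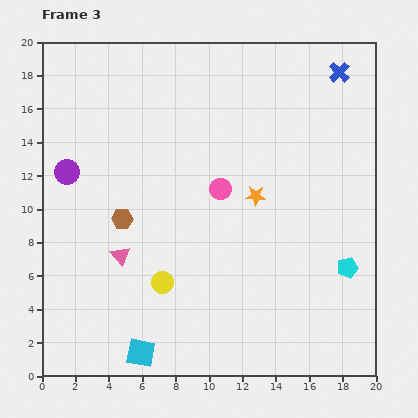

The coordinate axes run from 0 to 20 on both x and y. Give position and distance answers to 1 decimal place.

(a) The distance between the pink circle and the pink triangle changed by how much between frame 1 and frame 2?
-4.5

Distance in frame 1: 12.2. Distance in frame 2: 7.7.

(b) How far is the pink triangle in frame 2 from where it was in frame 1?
6.5

The pink triangle moved from (12.7, 17.5) to (8.7, 12.4), a distance of √(4.0² + 5.1²) ≈ 6.5.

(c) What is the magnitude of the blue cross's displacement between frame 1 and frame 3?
15.3

The blue cross moved from (2.5, 18.1) to (17.8, 18.2), a distance of √(15.3² + 0.1²) ≈ 15.3.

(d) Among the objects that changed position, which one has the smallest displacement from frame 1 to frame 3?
the brown hexagon

(moved 0.6)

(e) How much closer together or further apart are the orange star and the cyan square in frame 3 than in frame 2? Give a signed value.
+5.5

Distance in frame 2: 6.2. Distance in frame 3: 11.7.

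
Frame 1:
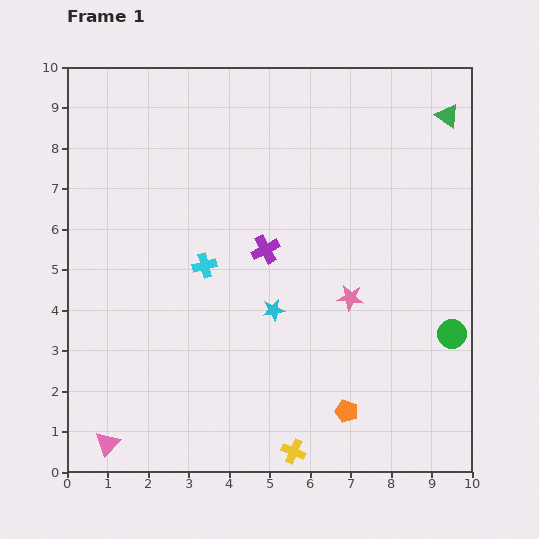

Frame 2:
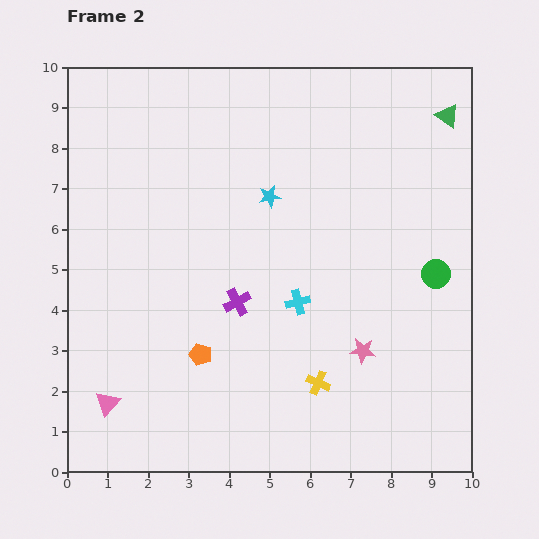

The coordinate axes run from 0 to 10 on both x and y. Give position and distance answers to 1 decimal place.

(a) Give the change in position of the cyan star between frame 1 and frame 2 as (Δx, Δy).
(-0.1, 2.8)

The cyan star was at (5.1, 4.0) in frame 1 and (5.0, 6.8) in frame 2.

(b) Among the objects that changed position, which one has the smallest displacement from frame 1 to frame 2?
the pink triangle

(moved 1.0)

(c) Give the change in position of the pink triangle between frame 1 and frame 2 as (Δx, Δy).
(0.0, 1.0)

The pink triangle was at (1.0, 0.7) in frame 1 and (1.0, 1.7) in frame 2.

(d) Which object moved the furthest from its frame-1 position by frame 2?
the orange pentagon

(moved 3.9; next 2.8)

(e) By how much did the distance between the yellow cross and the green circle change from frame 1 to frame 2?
-0.9

Distance in frame 1: 4.9. Distance in frame 2: 4.0.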